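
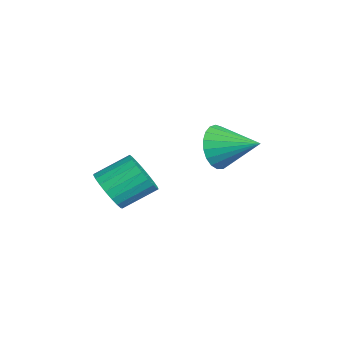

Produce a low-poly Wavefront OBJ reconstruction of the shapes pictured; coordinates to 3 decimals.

v -0.563 1.623 -0.373
v -0.087 1.538 -0.919
v 0.103 2.617 0.053
v -0.29 1.727 -1.042
v -0.541 1.897 -1.049
v -0.795 2.021 -0.939
v -1.01 2.076 -0.731
v -1.147 2.052 -0.461
v -1.183 1.954 -0.176
v -1.112 1.799 0.075
v -0.946 1.614 0.249
v -0.714 1.43 0.315
v -0.455 1.279 0.262
v -0.216 1.188 0.1
v -0.036 1.172 -0.144
v 0.053 1.234 -0.428
v 0.035 1.364 -0.702
v 0.38 -1.318 -1.271
v 0.642 -0.978 -1.772
v 0.502 -0.042 -1.211
v 0.24 -0.382 -0.709
v 0.375 -0.979 -1.837
v 0.235 -0.043 -1.275
v 0.109 -1.038 -1.804
v -0.031 -0.103 -1.242
v -0.11 -1.146 -1.678
v -0.25 -0.211 -1.117
v -0.244 -1.284 -1.483
v -0.384 -0.348 -0.921
v -0.271 -1.427 -1.25
v -0.41 -0.492 -0.689
v -0.184 -1.552 -1.021
v -0.324 -0.616 -0.46
v -0.001 -1.636 -0.835
v -0.141 -0.7 -0.274
v 0.249 -1.665 -0.725
v 0.109 -0.729 -0.164
v 0.521 -1.634 -0.709
v 0.381 -0.698 -0.147
v 0.769 -1.548 -0.79
v 0.629 -0.613 -0.228
v 0.949 -1.423 -0.954
v 0.809 -0.487 -0.393
v 1.032 -1.279 -1.173
v 0.892 -0.344 -0.611
v 1.001 -1.142 -1.409
v 0.861 -0.207 -0.847
v 0.863 -1.035 -1.621
v 0.723 -0.1 -1.059
f 2 1 4
f 2 4 3
f 4 1 5
f 4 5 3
f 5 1 6
f 5 6 3
f 6 1 7
f 6 7 3
f 7 1 8
f 7 8 3
f 8 1 9
f 8 9 3
f 9 1 10
f 9 10 3
f 10 1 11
f 10 11 3
f 11 1 12
f 11 12 3
f 12 1 13
f 12 13 3
f 13 1 14
f 13 14 3
f 14 1 15
f 14 15 3
f 15 1 16
f 15 16 3
f 16 1 17
f 16 17 3
f 17 1 2
f 17 2 3
f 19 18 22
f 19 22 20
f 20 22 23
f 20 23 21
f 22 18 24
f 22 24 23
f 23 24 25
f 23 25 21
f 24 18 26
f 24 26 25
f 25 26 27
f 25 27 21
f 26 18 28
f 26 28 27
f 27 28 29
f 27 29 21
f 28 18 30
f 28 30 29
f 29 30 31
f 29 31 21
f 30 18 32
f 30 32 31
f 31 32 33
f 31 33 21
f 32 18 34
f 32 34 33
f 33 34 35
f 33 35 21
f 34 18 36
f 34 36 35
f 35 36 37
f 35 37 21
f 36 18 38
f 36 38 37
f 37 38 39
f 37 39 21
f 38 18 40
f 38 40 39
f 39 40 41
f 39 41 21
f 40 18 42
f 40 42 41
f 41 42 43
f 41 43 21
f 42 18 44
f 42 44 43
f 43 44 45
f 43 45 21
f 44 18 46
f 44 46 45
f 45 46 47
f 45 47 21
f 46 18 48
f 46 48 47
f 47 48 49
f 47 49 21
f 48 18 19
f 48 19 49
f 49 19 20
f 49 20 21



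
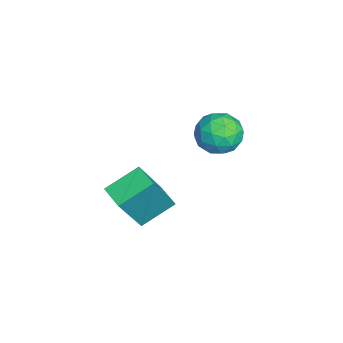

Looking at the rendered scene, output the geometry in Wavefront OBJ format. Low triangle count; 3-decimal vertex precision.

v -0.294 -0.729 -2.33
v 0.591 -0.837 -2.27
v -0.491 -1.843 -1.43
v 0.394 -1.951 -1.37
v 0.006 -1.232 -1.008
v 0.128 -0.543 -1.565
v -0.028 -2.137 -2.135
v 0.094 -1.448 -2.692
v 0.756 -1.707 -2.15
v 0.777 -1.147 -1.453
v -0.677 -1.533 -2.247
v -0.656 -0.973 -1.55
v 0.165 -0.685 -2.379
v -0.065 -1.995 -1.321
v -0.294 -1.572 -1.108
v 0.227 -1.636 -1.073
v -0.107 -0.512 -1.964
v 0.413 -0.576 -1.929
v 0.07 -0.808 -1.187
v -0.313 -2.104 -1.771
v 0.207 -2.168 -1.736
v -0.127 -1.044 -2.627
v 0.394 -1.108 -2.592
v 0.03 -1.872 -2.513
v 0.783 -1.26 -2.273
v 0.667 -1.915 -1.744
v 0.419 -2.024 -2.194
v 0.491 -1.619 -2.521
v 0.795 -0.931 -1.864
v 0.68 -1.586 -1.335
v 0.451 -1.163 -1.122
v 0.523 -0.758 -1.449
v 0.892 -1.442 -1.793
v -0.58 -1.094 -2.365
v -0.695 -1.749 -1.836
v -0.423 -1.922 -2.251
v -0.351 -1.517 -2.578
v -0.567 -0.765 -1.956
v -0.683 -1.42 -1.427
v -0.391 -1.061 -1.179
v -0.319 -0.656 -1.506
v -0.792 -1.238 -1.907
v 3.065 -4.318 -3.099
v 2.547 -3.238 -2.454
v 3.82 -3.857 -3.265
v 3.302 -2.777 -2.62
v 3.878 -5.003 -1.3
v 3.36 -3.923 -0.655
v 4.633 -4.542 -1.466
v 4.115 -3.462 -0.821
f 1 38 17
f 38 12 41
f 17 41 6
f 38 41 17
f 1 17 13
f 17 6 18
f 13 18 2
f 17 18 13
f 1 13 22
f 13 2 23
f 22 23 8
f 13 23 22
f 1 22 34
f 22 8 37
f 34 37 11
f 22 37 34
f 1 34 38
f 34 11 42
f 38 42 12
f 34 42 38
f 2 18 29
f 18 6 32
f 29 32 10
f 18 32 29
f 6 41 19
f 41 12 40
f 19 40 5
f 41 40 19
f 12 42 39
f 42 11 35
f 39 35 3
f 42 35 39
f 11 37 36
f 37 8 24
f 36 24 7
f 37 24 36
f 8 23 28
f 23 2 25
f 28 25 9
f 23 25 28
f 4 30 16
f 30 10 31
f 16 31 5
f 30 31 16
f 4 16 14
f 16 5 15
f 14 15 3
f 16 15 14
f 4 14 21
f 14 3 20
f 21 20 7
f 14 20 21
f 4 21 26
f 21 7 27
f 26 27 9
f 21 27 26
f 4 26 30
f 26 9 33
f 30 33 10
f 26 33 30
f 5 31 19
f 31 10 32
f 19 32 6
f 31 32 19
f 3 15 39
f 15 5 40
f 39 40 12
f 15 40 39
f 7 20 36
f 20 3 35
f 36 35 11
f 20 35 36
f 9 27 28
f 27 7 24
f 28 24 8
f 27 24 28
f 10 33 29
f 33 9 25
f 29 25 2
f 33 25 29
f 44 46 43
f 47 44 43
f 43 46 45
f 45 47 43
f 44 50 46
f 48 44 47
f 48 50 44
f 46 50 45
f 49 47 45
f 45 50 49
f 49 48 47
f 50 48 49



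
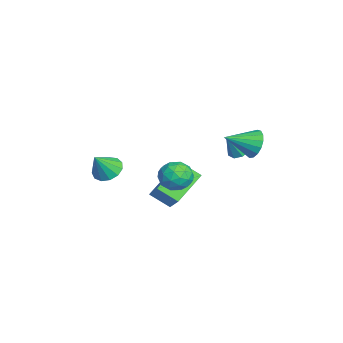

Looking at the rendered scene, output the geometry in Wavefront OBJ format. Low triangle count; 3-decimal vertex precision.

v -0.699 3.229 1.464
v -0.389 2.999 0.821
v -0.461 1.951 2.036
v -0.113 3.134 1.007
v 0.029 3.29 1.297
v 0.004 3.433 1.626
v -0.182 3.528 1.917
v -0.487 3.555 2.105
v -0.84 3.508 2.146
v -1.161 3.396 2.031
v -1.377 3.246 1.786
v -1.437 3.092 1.467
v -1.328 2.97 1.148
v -1.075 2.907 0.901
v -0.736 2.917 0.783
v -2.143 -2.768 -0.653
v -1.61 -3.042 -1.052
v -1.657 -3.312 0.373
v -1.481 -2.68 -0.921
v -1.562 -2.346 -0.706
v -1.828 -2.146 -0.474
v -2.194 -2.143 -0.299
v -2.544 -2.339 -0.236
v -2.767 -2.67 -0.306
v -2.792 -3.033 -0.487
v -2.611 -3.311 -0.72
v -2.282 -3.417 -0.932
v -1.908 -3.317 -1.056
v 0.528 0.618 0.14
v 0.932 0.065 0.532
v -0.432 -0.205 -0.032
v -0.028 -0.758 0.36
v -0.312 -0.129 0.743
v 0.282 0.379 0.85
v 0.218 -0.519 -0.35
v 0.812 -0.011 -0.243
v 0.74 -0.637 0.23
v 0.413 -0.396 0.905
v 0.087 0.256 -0.405
v -0.24 0.497 0.27
v 0.814 0.414 0.351
v -0.314 -0.554 0.149
v -0.481 -0.185 0.374
v -0.244 -0.509 0.605
v 0.432 0.598 0.538
v 0.669 0.274 0.768
v -0.062 0.159 0.893
v -0.169 -0.414 -0.268
v 0.068 -0.738 -0.038
v 0.744 0.369 -0.105
v 0.981 0.045 0.126
v 0.562 -0.299 -0.393
v 0.939 -0.324 0.404
v 0.375 -0.808 0.303
v 0.52 -0.667 -0.114
v 0.868 -0.368 -0.052
v 0.746 -0.182 0.801
v 0.182 -0.666 0.7
v 0.015 -0.297 0.925
v 0.364 0.002 0.988
v 0.634 -0.595 0.623
v 0.318 0.526 -0.2
v -0.246 0.042 -0.301
v 0.136 -0.142 -0.488
v 0.485 0.157 -0.425
v 0.125 0.668 0.197
v -0.439 0.184 0.096
v -0.368 0.228 0.552
v -0.02 0.527 0.614
v -0.134 0.455 -0.123
v -2.544 0.865 -1.787
v -2.882 0.011 -1.182
v -1.597 1.143 -0.866
v -1.935 0.289 -0.261
v -1.405 -0.189 -2.639
v -1.743 -1.043 -2.034
v -0.458 0.089 -1.718
v -0.796 -0.765 -1.113
v -3.437 2.887 -0.464
v -3.036 2.65 -0.737
v -3.103 2.313 0.524
v -2.921 3.009 -0.567
v -3.109 3.296 -0.337
v -3.489 3.344 -0.181
v -3.838 3.123 -0.191
v -3.953 2.764 -0.361
v -3.765 2.477 -0.591
v -3.385 2.43 -0.747
f 2 1 4
f 2 4 3
f 4 1 5
f 4 5 3
f 5 1 6
f 5 6 3
f 6 1 7
f 6 7 3
f 7 1 8
f 7 8 3
f 8 1 9
f 8 9 3
f 9 1 10
f 9 10 3
f 10 1 11
f 10 11 3
f 11 1 12
f 11 12 3
f 12 1 13
f 12 13 3
f 13 1 14
f 13 14 3
f 14 1 15
f 14 15 3
f 15 1 2
f 15 2 3
f 17 16 19
f 17 19 18
f 19 16 20
f 19 20 18
f 20 16 21
f 20 21 18
f 21 16 22
f 21 22 18
f 22 16 23
f 22 23 18
f 23 16 24
f 23 24 18
f 24 16 25
f 24 25 18
f 25 16 26
f 25 26 18
f 26 16 27
f 26 27 18
f 27 16 28
f 27 28 18
f 28 16 17
f 28 17 18
f 29 66 45
f 66 40 69
f 45 69 34
f 66 69 45
f 29 45 41
f 45 34 46
f 41 46 30
f 45 46 41
f 29 41 50
f 41 30 51
f 50 51 36
f 41 51 50
f 29 50 62
f 50 36 65
f 62 65 39
f 50 65 62
f 29 62 66
f 62 39 70
f 66 70 40
f 62 70 66
f 30 46 57
f 46 34 60
f 57 60 38
f 46 60 57
f 34 69 47
f 69 40 68
f 47 68 33
f 69 68 47
f 40 70 67
f 70 39 63
f 67 63 31
f 70 63 67
f 39 65 64
f 65 36 52
f 64 52 35
f 65 52 64
f 36 51 56
f 51 30 53
f 56 53 37
f 51 53 56
f 32 58 44
f 58 38 59
f 44 59 33
f 58 59 44
f 32 44 42
f 44 33 43
f 42 43 31
f 44 43 42
f 32 42 49
f 42 31 48
f 49 48 35
f 42 48 49
f 32 49 54
f 49 35 55
f 54 55 37
f 49 55 54
f 32 54 58
f 54 37 61
f 58 61 38
f 54 61 58
f 33 59 47
f 59 38 60
f 47 60 34
f 59 60 47
f 31 43 67
f 43 33 68
f 67 68 40
f 43 68 67
f 35 48 64
f 48 31 63
f 64 63 39
f 48 63 64
f 37 55 56
f 55 35 52
f 56 52 36
f 55 52 56
f 38 61 57
f 61 37 53
f 57 53 30
f 61 53 57
f 72 74 71
f 75 72 71
f 71 74 73
f 73 75 71
f 72 78 74
f 76 72 75
f 76 78 72
f 74 78 73
f 77 75 73
f 73 78 77
f 77 76 75
f 78 76 77
f 80 79 82
f 80 82 81
f 82 79 83
f 82 83 81
f 83 79 84
f 83 84 81
f 84 79 85
f 84 85 81
f 85 79 86
f 85 86 81
f 86 79 87
f 86 87 81
f 87 79 88
f 87 88 81
f 88 79 80
f 88 80 81



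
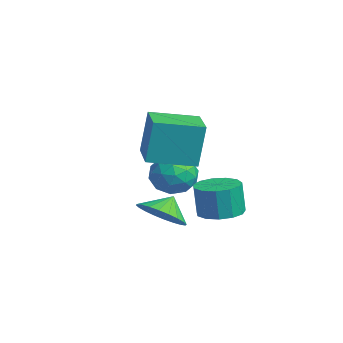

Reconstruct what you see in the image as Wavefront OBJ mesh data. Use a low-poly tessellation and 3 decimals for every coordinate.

v -0.846 -2.275 -1.044
v -0.89 -1.935 0.936
v -0.38 -0.327 -1.369
v -0.424 0.014 0.611
v 0.984 -2.694 -0.931
v 0.94 -2.353 1.049
v 1.45 -0.745 -1.256
v 1.406 -0.405 0.724
v 1.357 -2.197 -3.632
v 2.381 -1.914 -3.44
v 1.043 -1.583 -2.868
v 2.266 -1.622 -3.722
v 2.013 -1.418 -3.99
v 1.66 -1.332 -4.203
v 1.261 -1.378 -4.33
v 0.876 -1.549 -4.35
v 0.565 -1.819 -4.262
v 0.374 -2.146 -4.077
v 0.333 -2.481 -3.825
v 0.447 -2.773 -3.543
v 0.7 -2.977 -3.275
v 1.053 -3.062 -3.061
v 1.453 -3.016 -2.935
v 1.837 -2.845 -2.914
v 2.149 -2.576 -3.003
v 2.34 -2.249 -3.188
v 2.595 -0.268 -3.266
v 3.435 -0.667 -3.23
v 3.324 -0.771 -1.818
v 2.485 -0.372 -1.854
v 3.514 -0.151 -3.185
v 3.404 -0.255 -1.773
v 3.303 0.328 -3.166
v 3.192 0.224 -1.755
v 2.866 0.618 -3.179
v 2.755 0.513 -1.767
v 2.344 0.626 -3.22
v 2.233 0.522 -1.808
v 1.901 0.351 -3.275
v 1.791 0.247 -1.863
v 1.679 -0.121 -3.327
v 1.568 -0.225 -1.915
v 1.748 -0.639 -3.36
v 1.637 -0.743 -1.948
v 2.086 -1.04 -3.363
v 1.975 -1.144 -1.951
v 2.585 -1.195 -3.335
v 2.475 -1.3 -1.923
v 3.088 -1.056 -3.286
v 2.978 -1.161 -1.874
v -2.822 -0.264 -3.332
v -2.033 0.444 -3.281
v -1.767 -1.484 -2.739
v -0.978 -0.776 -2.688
v -1.801 -0.702 -2.021
v -2.453 0.052 -2.388
v -1.347 -1.092 -3.632
v -1.999 -0.338 -3.999
v -1.121 -0.068 -3.466
v -1.401 0.174 -2.471
v -2.399 -1.214 -3.549
v -2.679 -0.972 -2.554
v -2.52 0.197 -3.359
v -1.28 -1.237 -2.661
v -1.764 -1.193 -2.269
v -1.3 -0.777 -2.24
v -2.767 -0.033 -2.834
v -2.303 0.383 -2.804
v -2.167 -0.29 -2.063
v -1.497 -1.423 -3.216
v -1.033 -1.007 -3.186
v -2.5 -0.263 -3.78
v -2.036 0.153 -3.751
v -1.633 -0.75 -3.957
v -1.52 0.312 -3.438
v -0.9 -0.404 -3.089
v -1.117 -0.59 -3.644
v -1.5 -0.148 -3.859
v -1.685 0.454 -2.853
v -1.065 -0.263 -2.504
v -1.549 -0.219 -2.112
v -1.932 0.224 -2.328
v -1.149 0.154 -2.962
v -2.735 -0.777 -3.516
v -2.115 -1.494 -3.167
v -1.868 -1.264 -3.692
v -2.251 -0.821 -3.908
v -2.9 -0.636 -2.931
v -2.28 -1.352 -2.582
v -2.3 -0.892 -2.161
v -2.683 -0.45 -2.376
v -2.651 -1.194 -3.058
f 2 4 1
f 5 2 1
f 1 4 3
f 3 5 1
f 2 8 4
f 6 2 5
f 6 8 2
f 4 8 3
f 7 5 3
f 3 8 7
f 7 6 5
f 8 6 7
f 10 9 12
f 10 12 11
f 12 9 13
f 12 13 11
f 13 9 14
f 13 14 11
f 14 9 15
f 14 15 11
f 15 9 16
f 15 16 11
f 16 9 17
f 16 17 11
f 17 9 18
f 17 18 11
f 18 9 19
f 18 19 11
f 19 9 20
f 19 20 11
f 20 9 21
f 20 21 11
f 21 9 22
f 21 22 11
f 22 9 23
f 22 23 11
f 23 9 24
f 23 24 11
f 24 9 25
f 24 25 11
f 25 9 26
f 25 26 11
f 26 9 10
f 26 10 11
f 28 27 31
f 28 31 29
f 29 31 32
f 29 32 30
f 31 27 33
f 31 33 32
f 32 33 34
f 32 34 30
f 33 27 35
f 33 35 34
f 34 35 36
f 34 36 30
f 35 27 37
f 35 37 36
f 36 37 38
f 36 38 30
f 37 27 39
f 37 39 38
f 38 39 40
f 38 40 30
f 39 27 41
f 39 41 40
f 40 41 42
f 40 42 30
f 41 27 43
f 41 43 42
f 42 43 44
f 42 44 30
f 43 27 45
f 43 45 44
f 44 45 46
f 44 46 30
f 45 27 47
f 45 47 46
f 46 47 48
f 46 48 30
f 47 27 49
f 47 49 48
f 48 49 50
f 48 50 30
f 49 27 28
f 49 28 50
f 50 28 29
f 50 29 30
f 51 88 67
f 88 62 91
f 67 91 56
f 88 91 67
f 51 67 63
f 67 56 68
f 63 68 52
f 67 68 63
f 51 63 72
f 63 52 73
f 72 73 58
f 63 73 72
f 51 72 84
f 72 58 87
f 84 87 61
f 72 87 84
f 51 84 88
f 84 61 92
f 88 92 62
f 84 92 88
f 52 68 79
f 68 56 82
f 79 82 60
f 68 82 79
f 56 91 69
f 91 62 90
f 69 90 55
f 91 90 69
f 62 92 89
f 92 61 85
f 89 85 53
f 92 85 89
f 61 87 86
f 87 58 74
f 86 74 57
f 87 74 86
f 58 73 78
f 73 52 75
f 78 75 59
f 73 75 78
f 54 80 66
f 80 60 81
f 66 81 55
f 80 81 66
f 54 66 64
f 66 55 65
f 64 65 53
f 66 65 64
f 54 64 71
f 64 53 70
f 71 70 57
f 64 70 71
f 54 71 76
f 71 57 77
f 76 77 59
f 71 77 76
f 54 76 80
f 76 59 83
f 80 83 60
f 76 83 80
f 55 81 69
f 81 60 82
f 69 82 56
f 81 82 69
f 53 65 89
f 65 55 90
f 89 90 62
f 65 90 89
f 57 70 86
f 70 53 85
f 86 85 61
f 70 85 86
f 59 77 78
f 77 57 74
f 78 74 58
f 77 74 78
f 60 83 79
f 83 59 75
f 79 75 52
f 83 75 79



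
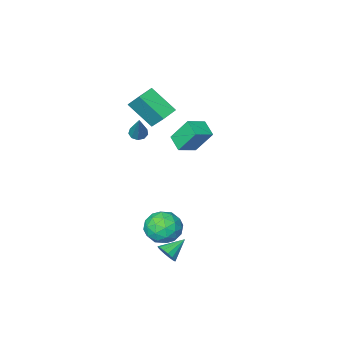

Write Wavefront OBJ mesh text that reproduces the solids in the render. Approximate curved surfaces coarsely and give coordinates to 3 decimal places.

v 2.192 3.082 -4.213
v 2.55 2.925 -3.609
v 0.928 2.998 -3.487
v 2.524 3.296 -3.612
v 2.409 3.611 -3.776
v 2.235 3.783 -4.057
v 2.051 3.768 -4.38
v 1.904 3.568 -4.659
v 1.834 3.238 -4.818
v 1.86 2.867 -4.815
v 1.975 2.552 -4.651
v 2.148 2.38 -4.369
v 2.333 2.396 -4.046
v 2.48 2.595 -3.768
v -3.857 -1.699 1.196
v -3.966 -2.782 1.723
v -2.589 -1.592 1.675
v -2.697 -2.676 2.202
v -3.183 -2.544 -0.402
v -3.291 -3.628 0.125
v -1.914 -2.438 0.077
v -2.023 -3.521 0.604
v 0.727 1.506 -4.618
v 1.86 1.504 -4.165
v 0.22 0.076 -3.355
v 1.353 0.074 -2.902
v 0.619 1.029 -2.706
v 0.933 1.912 -3.486
v 1.147 -0.332 -4.034
v 1.461 0.551 -4.814
v 2.119 0.368 -3.804
v 1.793 1.209 -2.983
v 0.287 0.371 -4.537
v -0.039 1.212 -3.716
v 1.338 1.63 -4.502
v 0.742 -0.05 -3.018
v 0.311 0.511 -2.902
v 0.977 0.509 -2.636
v 0.793 1.87 -4.103
v 1.459 1.869 -3.837
v 0.73 1.59 -2.979
v 0.621 -0.289 -3.683
v 1.287 -0.29 -3.417
v 1.103 1.071 -4.884
v 1.769 1.069 -4.618
v 1.35 -0.01 -4.541
v 2.156 0.961 -4.024
v 1.858 0.121 -3.282
v 1.738 -0.118 -3.947
v 1.922 0.402 -4.406
v 1.965 1.456 -3.542
v 1.667 0.615 -2.8
v 1.235 1.176 -2.684
v 1.42 1.696 -3.142
v 2.117 0.788 -3.33
v 0.413 0.965 -4.72
v 0.115 0.124 -3.978
v 0.66 -0.116 -4.378
v 0.845 0.404 -4.836
v 0.222 1.459 -4.238
v -0.076 0.619 -3.496
v 0.158 1.178 -3.114
v 0.342 1.698 -3.573
v -0.037 0.792 -4.19
v 0.655 -2.674 2.276
v 0.927 -2.275 1.954
v 1.205 -1.586 4.084
v 0.548 -2.171 2.007
v 0.219 -2.303 2.185
v 0.094 -2.607 2.407
v 0.232 -2.943 2.567
v 0.568 -3.153 2.591
v 0.945 -3.138 2.468
v 1.186 -2.906 2.255
v 1.179 -2.566 2.052
v -1.718 -3.773 2.243
v -1.885 -2.672 3.42
v -0.651 -3.374 2.021
v -0.819 -2.273 3.198
v -0.901 -5.167 3.662
v -1.069 -4.066 4.839
v 0.165 -4.768 3.44
v -0.002 -3.667 4.617
f 2 1 4
f 2 4 3
f 4 1 5
f 4 5 3
f 5 1 6
f 5 6 3
f 6 1 7
f 6 7 3
f 7 1 8
f 7 8 3
f 8 1 9
f 8 9 3
f 9 1 10
f 9 10 3
f 10 1 11
f 10 11 3
f 11 1 12
f 11 12 3
f 12 1 13
f 12 13 3
f 13 1 14
f 13 14 3
f 14 1 2
f 14 2 3
f 16 18 15
f 19 16 15
f 15 18 17
f 17 19 15
f 16 22 18
f 20 16 19
f 20 22 16
f 18 22 17
f 21 19 17
f 17 22 21
f 21 20 19
f 22 20 21
f 23 60 39
f 60 34 63
f 39 63 28
f 60 63 39
f 23 39 35
f 39 28 40
f 35 40 24
f 39 40 35
f 23 35 44
f 35 24 45
f 44 45 30
f 35 45 44
f 23 44 56
f 44 30 59
f 56 59 33
f 44 59 56
f 23 56 60
f 56 33 64
f 60 64 34
f 56 64 60
f 24 40 51
f 40 28 54
f 51 54 32
f 40 54 51
f 28 63 41
f 63 34 62
f 41 62 27
f 63 62 41
f 34 64 61
f 64 33 57
f 61 57 25
f 64 57 61
f 33 59 58
f 59 30 46
f 58 46 29
f 59 46 58
f 30 45 50
f 45 24 47
f 50 47 31
f 45 47 50
f 26 52 38
f 52 32 53
f 38 53 27
f 52 53 38
f 26 38 36
f 38 27 37
f 36 37 25
f 38 37 36
f 26 36 43
f 36 25 42
f 43 42 29
f 36 42 43
f 26 43 48
f 43 29 49
f 48 49 31
f 43 49 48
f 26 48 52
f 48 31 55
f 52 55 32
f 48 55 52
f 27 53 41
f 53 32 54
f 41 54 28
f 53 54 41
f 25 37 61
f 37 27 62
f 61 62 34
f 37 62 61
f 29 42 58
f 42 25 57
f 58 57 33
f 42 57 58
f 31 49 50
f 49 29 46
f 50 46 30
f 49 46 50
f 32 55 51
f 55 31 47
f 51 47 24
f 55 47 51
f 66 65 68
f 66 68 67
f 68 65 69
f 68 69 67
f 69 65 70
f 69 70 67
f 70 65 71
f 70 71 67
f 71 65 72
f 71 72 67
f 72 65 73
f 72 73 67
f 73 65 74
f 73 74 67
f 74 65 75
f 74 75 67
f 75 65 66
f 75 66 67
f 77 79 76
f 80 77 76
f 76 79 78
f 78 80 76
f 77 83 79
f 81 77 80
f 81 83 77
f 79 83 78
f 82 80 78
f 78 83 82
f 82 81 80
f 83 81 82



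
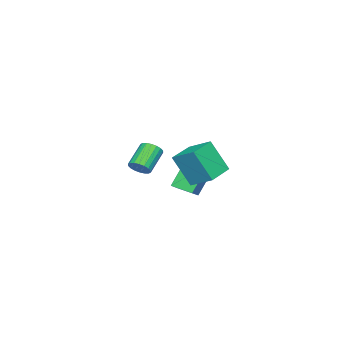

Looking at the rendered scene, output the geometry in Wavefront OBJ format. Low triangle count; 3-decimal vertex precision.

v -4.769 -0.006 -0.173
v -4.581 -1.173 0.201
v -3.038 0.561 0.723
v -2.849 -0.606 1.097
v -3.751 -0.394 -1.897
v -3.562 -1.561 -1.523
v -2.019 0.173 -1.001
v -1.831 -0.994 -0.627
v -3.075 -3.629 -0.268
v -2.66 -3.404 0.221
v -3.95 -3.365 1.297
v -4.365 -3.591 0.808
v -2.759 -3.148 0.093
v -4.049 -3.109 1.17
v -2.921 -2.987 -0.106
v -4.21 -2.949 0.97
v -3.113 -2.954 -0.337
v -4.402 -2.915 0.739
v -3.298 -3.054 -0.555
v -4.587 -3.016 0.521
v -3.438 -3.268 -0.716
v -4.728 -3.23 0.36
v -3.507 -3.554 -0.788
v -4.796 -3.516 0.288
v -3.49 -3.855 -0.757
v -4.78 -3.816 0.319
v -3.391 -4.111 -0.63
v -4.681 -4.072 0.447
v -3.23 -4.271 -0.43
v -4.519 -4.233 0.646
v -3.038 -4.305 -0.199
v -4.327 -4.266 0.877
v -2.853 -4.204 0.019
v -4.142 -4.166 1.095
v -2.712 -3.99 0.18
v -4.002 -3.952 1.256
v -2.644 -3.704 0.252
v -3.933 -3.666 1.328
v 1.668 3.04 2.162
v 1.876 2.114 3.922
v 1.844 4.322 2.815
v 2.053 3.397 4.576
v 3.247 2.943 1.924
v 3.456 2.018 3.685
v 3.424 4.226 2.578
v 3.632 3.3 4.338
f 2 4 1
f 5 2 1
f 1 4 3
f 3 5 1
f 2 8 4
f 6 2 5
f 6 8 2
f 4 8 3
f 7 5 3
f 3 8 7
f 7 6 5
f 8 6 7
f 10 9 13
f 10 13 11
f 11 13 14
f 11 14 12
f 13 9 15
f 13 15 14
f 14 15 16
f 14 16 12
f 15 9 17
f 15 17 16
f 16 17 18
f 16 18 12
f 17 9 19
f 17 19 18
f 18 19 20
f 18 20 12
f 19 9 21
f 19 21 20
f 20 21 22
f 20 22 12
f 21 9 23
f 21 23 22
f 22 23 24
f 22 24 12
f 23 9 25
f 23 25 24
f 24 25 26
f 24 26 12
f 25 9 27
f 25 27 26
f 26 27 28
f 26 28 12
f 27 9 29
f 27 29 28
f 28 29 30
f 28 30 12
f 29 9 31
f 29 31 30
f 30 31 32
f 30 32 12
f 31 9 33
f 31 33 32
f 32 33 34
f 32 34 12
f 33 9 35
f 33 35 34
f 34 35 36
f 34 36 12
f 35 9 37
f 35 37 36
f 36 37 38
f 36 38 12
f 37 9 10
f 37 10 38
f 38 10 11
f 38 11 12
f 40 42 39
f 43 40 39
f 39 42 41
f 41 43 39
f 40 46 42
f 44 40 43
f 44 46 40
f 42 46 41
f 45 43 41
f 41 46 45
f 45 44 43
f 46 44 45



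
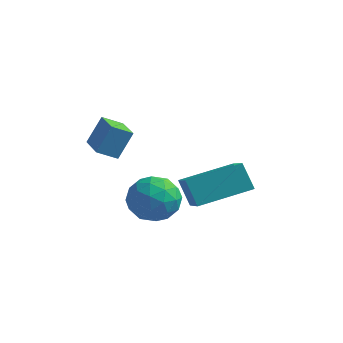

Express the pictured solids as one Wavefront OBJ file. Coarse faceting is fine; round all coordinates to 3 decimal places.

v 0.112 -1.253 3.118
v 0.396 -0.72 4.143
v -0.802 -0.38 2.917
v -0.518 0.153 3.943
v 0.658 -0.773 2.717
v 0.942 -0.24 3.743
v -0.256 0.1 2.517
v 0.028 0.633 3.542
v 2.368 1.076 -0.055
v 3.446 -0.388 1.035
v 1.769 1.332 0.881
v 2.847 -0.132 1.971
v 3.753 2.472 0.449
v 4.831 1.008 1.539
v 3.154 2.728 1.385
v 4.232 1.264 2.475
v 0.895 0.264 1.249
v 1.589 0.915 0.911
v 1.551 -0.915 0.329
v 2.245 -0.264 -0.009
v 2.267 -0.571 0.952
v 1.861 0.158 1.521
v 1.279 -0.158 -0.281
v 0.873 0.571 0.288
v 1.826 0.654 -0.034
v 2.437 0.399 0.728
v 0.703 -0.399 0.512
v 1.314 -0.654 1.274
v 1.184 0.693 1.161
v 1.956 -0.693 0.079
v 1.969 -0.873 0.644
v 2.376 -0.491 0.446
v 1.344 0.248 1.519
v 1.752 0.63 1.321
v 2.15 -0.243 1.345
v 1.388 -0.63 -0.081
v 1.796 -0.248 -0.279
v 0.764 0.491 0.794
v 1.171 0.873 0.596
v 0.99 0.243 -0.105
v 1.732 0.922 0.407
v 2.118 0.229 -0.134
v 1.55 0.292 -0.294
v 1.311 0.72 0.04
v 2.09 0.772 0.855
v 2.476 0.079 0.314
v 2.489 -0.101 0.879
v 2.25 0.327 1.213
v 2.23 0.619 0.299
v 0.664 -0.079 0.926
v 1.05 -0.772 0.385
v 0.89 -0.327 0.027
v 0.651 0.101 0.361
v 1.022 -0.229 1.374
v 1.408 -0.922 0.833
v 1.829 -0.72 1.2
v 1.59 -0.292 1.534
v 0.91 -0.619 0.941
f 2 4 1
f 5 2 1
f 1 4 3
f 3 5 1
f 2 8 4
f 6 2 5
f 6 8 2
f 4 8 3
f 7 5 3
f 3 8 7
f 7 6 5
f 8 6 7
f 10 12 9
f 13 10 9
f 9 12 11
f 11 13 9
f 10 16 12
f 14 10 13
f 14 16 10
f 12 16 11
f 15 13 11
f 11 16 15
f 15 14 13
f 16 14 15
f 17 54 33
f 54 28 57
f 33 57 22
f 54 57 33
f 17 33 29
f 33 22 34
f 29 34 18
f 33 34 29
f 17 29 38
f 29 18 39
f 38 39 24
f 29 39 38
f 17 38 50
f 38 24 53
f 50 53 27
f 38 53 50
f 17 50 54
f 50 27 58
f 54 58 28
f 50 58 54
f 18 34 45
f 34 22 48
f 45 48 26
f 34 48 45
f 22 57 35
f 57 28 56
f 35 56 21
f 57 56 35
f 28 58 55
f 58 27 51
f 55 51 19
f 58 51 55
f 27 53 52
f 53 24 40
f 52 40 23
f 53 40 52
f 24 39 44
f 39 18 41
f 44 41 25
f 39 41 44
f 20 46 32
f 46 26 47
f 32 47 21
f 46 47 32
f 20 32 30
f 32 21 31
f 30 31 19
f 32 31 30
f 20 30 37
f 30 19 36
f 37 36 23
f 30 36 37
f 20 37 42
f 37 23 43
f 42 43 25
f 37 43 42
f 20 42 46
f 42 25 49
f 46 49 26
f 42 49 46
f 21 47 35
f 47 26 48
f 35 48 22
f 47 48 35
f 19 31 55
f 31 21 56
f 55 56 28
f 31 56 55
f 23 36 52
f 36 19 51
f 52 51 27
f 36 51 52
f 25 43 44
f 43 23 40
f 44 40 24
f 43 40 44
f 26 49 45
f 49 25 41
f 45 41 18
f 49 41 45



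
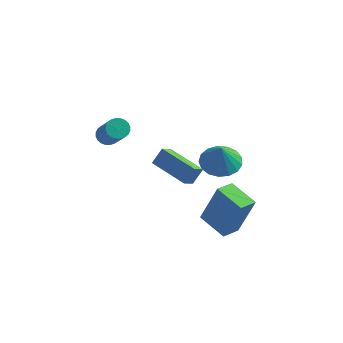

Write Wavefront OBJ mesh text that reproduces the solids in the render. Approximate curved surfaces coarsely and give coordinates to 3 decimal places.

v -2.87 1.461 2.399
v -2.392 1.731 2.355
v -1.673 0.688 3.798
v -2.15 0.419 3.841
v -2.497 1.854 2.496
v -1.778 0.811 3.939
v -2.659 1.917 2.623
v -1.939 0.875 4.065
v -2.853 1.911 2.715
v -2.133 0.868 4.158
v -3.049 1.836 2.759
v -2.329 0.794 4.202
v -3.218 1.705 2.748
v -2.498 0.662 4.191
v -3.334 1.536 2.684
v -2.614 0.493 4.127
v -3.379 1.356 2.577
v -2.66 0.313 4.019
v -3.347 1.192 2.442
v -2.628 0.149 3.885
v -3.242 1.069 2.301
v -2.523 0.026 3.744
v -3.081 1.005 2.175
v -2.361 -0.037 3.617
v -2.887 1.012 2.082
v -2.167 -0.031 3.525
v -2.691 1.086 2.038
v -1.971 0.044 3.481
v -2.522 1.218 2.049
v -1.802 0.175 3.492
v -2.406 1.387 2.113
v -1.686 0.344 3.556
v -2.36 1.567 2.221
v -1.641 0.524 3.663
v 2.125 1.838 1.047
v 2.703 2.599 1.216
v 2.195 1.522 2.233
v 2.276 2.766 1.285
v 1.814 2.721 1.3
v 1.423 2.474 1.257
v 1.194 2.081 1.166
v 1.177 1.632 1.047
v 1.378 1.231 0.929
v 1.75 0.969 0.837
v 2.208 0.906 0.793
v 2.647 1.056 0.808
v 2.966 1.386 0.877
v 3.093 1.819 0.985
v 2.998 2.257 1.107
v 1.21 0.064 0.894
v 0.937 -0.519 1.386
v -0.404 1.049 1.167
v -0.676 0.466 1.659
v 1.576 0.474 1.581
v 1.304 -0.109 2.073
v -0.037 1.459 1.854
v -0.31 0.876 2.346
v 1.565 -0.033 -1.345
v 2.278 0.143 0.633
v 2.077 0.786 -1.603
v 2.789 0.963 0.376
v 2.751 -0.883 -1.696
v 3.463 -0.706 0.283
v 3.262 -0.063 -1.953
v 3.975 0.113 0.025
f 2 1 5
f 2 5 3
f 3 5 6
f 3 6 4
f 5 1 7
f 5 7 6
f 6 7 8
f 6 8 4
f 7 1 9
f 7 9 8
f 8 9 10
f 8 10 4
f 9 1 11
f 9 11 10
f 10 11 12
f 10 12 4
f 11 1 13
f 11 13 12
f 12 13 14
f 12 14 4
f 13 1 15
f 13 15 14
f 14 15 16
f 14 16 4
f 15 1 17
f 15 17 16
f 16 17 18
f 16 18 4
f 17 1 19
f 17 19 18
f 18 19 20
f 18 20 4
f 19 1 21
f 19 21 20
f 20 21 22
f 20 22 4
f 21 1 23
f 21 23 22
f 22 23 24
f 22 24 4
f 23 1 25
f 23 25 24
f 24 25 26
f 24 26 4
f 25 1 27
f 25 27 26
f 26 27 28
f 26 28 4
f 27 1 29
f 27 29 28
f 28 29 30
f 28 30 4
f 29 1 31
f 29 31 30
f 30 31 32
f 30 32 4
f 31 1 33
f 31 33 32
f 32 33 34
f 32 34 4
f 33 1 2
f 33 2 34
f 34 2 3
f 34 3 4
f 36 35 38
f 36 38 37
f 38 35 39
f 38 39 37
f 39 35 40
f 39 40 37
f 40 35 41
f 40 41 37
f 41 35 42
f 41 42 37
f 42 35 43
f 42 43 37
f 43 35 44
f 43 44 37
f 44 35 45
f 44 45 37
f 45 35 46
f 45 46 37
f 46 35 47
f 46 47 37
f 47 35 48
f 47 48 37
f 48 35 49
f 48 49 37
f 49 35 36
f 49 36 37
f 51 53 50
f 54 51 50
f 50 53 52
f 52 54 50
f 51 57 53
f 55 51 54
f 55 57 51
f 53 57 52
f 56 54 52
f 52 57 56
f 56 55 54
f 57 55 56
f 59 61 58
f 62 59 58
f 58 61 60
f 60 62 58
f 59 65 61
f 63 59 62
f 63 65 59
f 61 65 60
f 64 62 60
f 60 65 64
f 64 63 62
f 65 63 64



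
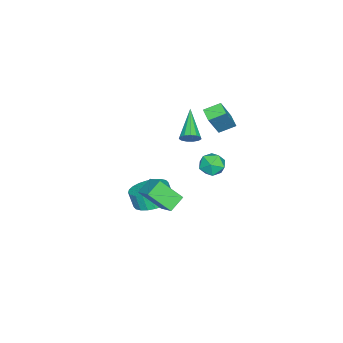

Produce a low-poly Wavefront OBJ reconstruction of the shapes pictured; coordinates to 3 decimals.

v -1.194 -0.367 -3.637
v -0.295 -0.991 -3.752
v -0.428 -1.357 -2.799
v -1.326 -0.733 -2.683
v -0.127 -0.631 -3.59
v -0.259 -0.997 -2.637
v -0.121 -0.23 -3.436
v -0.253 -0.597 -2.482
v -0.279 0.149 -3.312
v -0.411 -0.217 -2.358
v -0.575 0.45 -3.237
v -0.707 0.084 -2.284
v -0.966 0.627 -3.223
v -1.098 0.26 -2.27
v -1.392 0.652 -3.273
v -1.524 0.286 -2.319
v -1.787 0.522 -3.377
v -1.919 0.156 -2.424
v -2.092 0.257 -3.521
v -2.225 -0.109 -2.568
v -2.261 -0.103 -3.683
v -2.393 -0.469 -2.73
v -2.267 -0.503 -3.838
v -2.399 -0.87 -2.884
v -2.109 -0.883 -3.962
v -2.241 -1.249 -3.008
v -1.813 -1.184 -4.036
v -1.945 -1.55 -3.083
v -1.422 -1.36 -4.05
v -1.554 -1.727 -3.097
v -0.996 -1.386 -4.001
v -1.128 -1.752 -3.047
v -0.601 -1.256 -3.896
v -0.733 -1.622 -2.943
v -0.076 2.147 3.144
v 0.24 1.724 3.358
v -1.604 1.513 4.136
v 0.269 1.97 3.561
v 0.189 2.273 3.632
v 0.025 2.536 3.548
v -0.171 2.676 3.335
v -0.337 2.647 3.061
v -0.42 2.46 2.814
v -0.394 2.174 2.671
v -0.267 1.879 2.678
v -0.079 1.669 2.833
v 0.11 1.611 3.087
v -4.523 1.628 1.014
v -3.454 1.461 2.731
v -5.047 2.405 1.416
v -3.978 2.238 3.133
v -3.982 2.142 0.727
v -2.913 1.975 2.444
v -4.506 2.919 1.129
v -3.437 2.752 2.846
v 1.741 1.988 0.044
v 2.039 0.874 1.182
v 2.413 2.815 0.678
v 2.711 1.702 1.816
v 2.569 1.698 -0.456
v 2.867 0.585 0.682
v 3.241 2.526 0.178
v 3.539 1.412 1.316
v -0.514 3.667 0.605
v 0.207 3.482 0.862
v -1.027 2.938 1.518
v -0.306 2.753 1.775
v -0.58 3.487 1.866
v -0.263 3.937 1.302
v -0.557 2.483 1.078
v -0.24 2.933 0.514
v 0.181 2.75 1.155
v 0.167 3.37 1.642
v -0.987 3.05 0.738
v -1.001 3.67 1.225
f 2 1 5
f 2 5 3
f 3 5 6
f 3 6 4
f 5 1 7
f 5 7 6
f 6 7 8
f 6 8 4
f 7 1 9
f 7 9 8
f 8 9 10
f 8 10 4
f 9 1 11
f 9 11 10
f 10 11 12
f 10 12 4
f 11 1 13
f 11 13 12
f 12 13 14
f 12 14 4
f 13 1 15
f 13 15 14
f 14 15 16
f 14 16 4
f 15 1 17
f 15 17 16
f 16 17 18
f 16 18 4
f 17 1 19
f 17 19 18
f 18 19 20
f 18 20 4
f 19 1 21
f 19 21 20
f 20 21 22
f 20 22 4
f 21 1 23
f 21 23 22
f 22 23 24
f 22 24 4
f 23 1 25
f 23 25 24
f 24 25 26
f 24 26 4
f 25 1 27
f 25 27 26
f 26 27 28
f 26 28 4
f 27 1 29
f 27 29 28
f 28 29 30
f 28 30 4
f 29 1 31
f 29 31 30
f 30 31 32
f 30 32 4
f 31 1 33
f 31 33 32
f 32 33 34
f 32 34 4
f 33 1 2
f 33 2 34
f 34 2 3
f 34 3 4
f 36 35 38
f 36 38 37
f 38 35 39
f 38 39 37
f 39 35 40
f 39 40 37
f 40 35 41
f 40 41 37
f 41 35 42
f 41 42 37
f 42 35 43
f 42 43 37
f 43 35 44
f 43 44 37
f 44 35 45
f 44 45 37
f 45 35 46
f 45 46 37
f 46 35 47
f 46 47 37
f 47 35 36
f 47 36 37
f 49 51 48
f 52 49 48
f 48 51 50
f 50 52 48
f 49 55 51
f 53 49 52
f 53 55 49
f 51 55 50
f 54 52 50
f 50 55 54
f 54 53 52
f 55 53 54
f 57 59 56
f 60 57 56
f 56 59 58
f 58 60 56
f 57 63 59
f 61 57 60
f 61 63 57
f 59 63 58
f 62 60 58
f 58 63 62
f 62 61 60
f 63 61 62
f 64 75 69
f 64 69 65
f 64 65 71
f 64 71 74
f 64 74 75
f 65 69 73
f 69 75 68
f 75 74 66
f 74 71 70
f 71 65 72
f 67 73 68
f 67 68 66
f 67 66 70
f 67 70 72
f 67 72 73
f 68 73 69
f 66 68 75
f 70 66 74
f 72 70 71
f 73 72 65



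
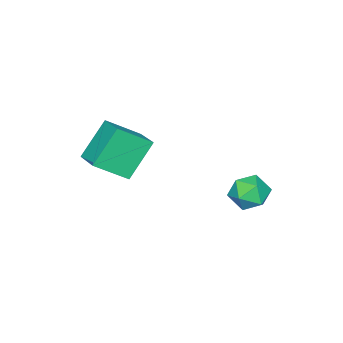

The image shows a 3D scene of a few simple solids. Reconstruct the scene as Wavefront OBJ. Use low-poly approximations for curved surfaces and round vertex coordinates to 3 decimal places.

v -1.394 0.374 -0.29
v -0.866 -0.347 0.052
v -2.634 -0.553 -0.332
v -2.106 -1.274 0.01
v -2.314 -0.527 0.57
v -1.548 0.046 0.596
v -1.952 -0.946 -0.876
v -1.186 -0.373 -0.85
v -1.211 -1.163 -0.31
v -1.435 -0.904 0.583
v -2.065 0.004 -0.863
v -2.289 0.263 0.03
v 0.966 -3.82 3.45
v 2.015 -4.761 4.436
v 1.673 -2.636 3.828
v 2.722 -3.577 4.814
v 2.198 -4.063 1.906
v 3.247 -5.004 2.892
v 2.905 -2.879 2.284
v 3.954 -3.82 3.27
f 1 12 6
f 1 6 2
f 1 2 8
f 1 8 11
f 1 11 12
f 2 6 10
f 6 12 5
f 12 11 3
f 11 8 7
f 8 2 9
f 4 10 5
f 4 5 3
f 4 3 7
f 4 7 9
f 4 9 10
f 5 10 6
f 3 5 12
f 7 3 11
f 9 7 8
f 10 9 2
f 14 16 13
f 17 14 13
f 13 16 15
f 15 17 13
f 14 20 16
f 18 14 17
f 18 20 14
f 16 20 15
f 19 17 15
f 15 20 19
f 19 18 17
f 20 18 19



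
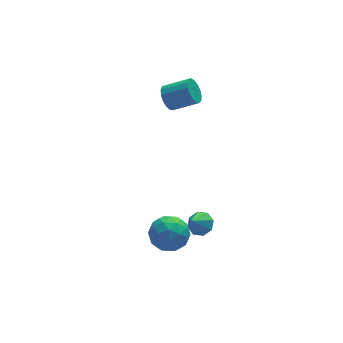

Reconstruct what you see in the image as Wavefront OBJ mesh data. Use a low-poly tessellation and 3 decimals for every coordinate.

v 0.671 1.702 2.899
v 1.059 1.737 2.269
v 2.217 1.193 2.952
v 1.829 1.158 3.581
v 1.116 2.051 2.422
v 2.274 1.508 3.105
v 1.072 2.285 2.683
v 2.23 1.742 3.366
v 0.935 2.386 2.995
v 2.093 1.843 3.677
v 0.739 2.33 3.284
v 1.897 1.787 3.967
v 0.526 2.13 3.484
v 1.684 1.587 4.167
v 0.347 1.832 3.551
v 1.505 1.288 4.234
v 0.242 1.504 3.468
v 1.4 0.96 4.151
v 0.235 1.221 3.255
v 1.393 0.678 3.938
v 0.329 1.048 2.96
v 1.487 0.505 3.643
v 0.5 1.026 2.651
v 1.658 0.482 3.334
v 0.711 1.158 2.398
v 1.869 0.614 3.081
v 0.912 1.414 2.261
v 2.07 0.871 2.944
v 0.813 -2.494 -3.345
v 1.166 -3.097 -3.368
v 0.167 -2.906 -2.435
v 1.395 -2.738 -3.043
v 1.283 -2.236 -2.895
v 0.895 -1.884 -3.011
v 0.459 -1.89 -3.322
v 0.231 -2.249 -3.647
v 0.343 -2.752 -3.795
v 0.731 -3.103 -3.68
v -1.516 -3.085 -1.42
v -0.822 -2.717 -2.119
v -1.578 -4.563 -2.261
v -0.884 -4.195 -2.96
v -0.581 -4.395 -1.973
v -0.542 -3.482 -1.454
v -1.858 -3.798 -2.926
v -1.819 -2.885 -2.407
v -1.033 -3.158 -3.05
v -0.244 -3.526 -2.461
v -2.156 -3.754 -1.919
v -1.367 -4.122 -1.33
v -1.163 -2.772 -1.696
v -1.237 -4.508 -2.684
v -1.059 -4.626 -2.104
v -0.651 -4.41 -2.515
v -0.999 -3.221 -1.305
v -0.591 -3.005 -1.715
v -0.45 -3.991 -1.63
v -1.809 -4.275 -2.665
v -1.401 -4.059 -3.075
v -1.749 -2.87 -1.865
v -1.341 -2.654 -2.276
v -1.95 -3.289 -2.75
v -0.88 -2.814 -2.654
v -0.916 -3.682 -3.148
v -1.488 -3.449 -3.128
v -1.466 -2.913 -2.823
v -0.416 -3.031 -2.307
v -0.453 -3.899 -2.802
v -0.274 -4.017 -2.222
v -0.252 -3.48 -1.916
v -0.54 -3.29 -2.855
v -1.947 -3.381 -1.578
v -1.984 -4.249 -2.073
v -2.148 -3.8 -2.464
v -2.126 -3.263 -2.158
v -1.484 -3.598 -1.232
v -1.52 -4.466 -1.726
v -0.934 -4.367 -1.557
v -0.912 -3.831 -1.252
v -1.86 -3.99 -1.525
f 2 1 5
f 2 5 3
f 3 5 6
f 3 6 4
f 5 1 7
f 5 7 6
f 6 7 8
f 6 8 4
f 7 1 9
f 7 9 8
f 8 9 10
f 8 10 4
f 9 1 11
f 9 11 10
f 10 11 12
f 10 12 4
f 11 1 13
f 11 13 12
f 12 13 14
f 12 14 4
f 13 1 15
f 13 15 14
f 14 15 16
f 14 16 4
f 15 1 17
f 15 17 16
f 16 17 18
f 16 18 4
f 17 1 19
f 17 19 18
f 18 19 20
f 18 20 4
f 19 1 21
f 19 21 20
f 20 21 22
f 20 22 4
f 21 1 23
f 21 23 22
f 22 23 24
f 22 24 4
f 23 1 25
f 23 25 24
f 24 25 26
f 24 26 4
f 25 1 27
f 25 27 26
f 26 27 28
f 26 28 4
f 27 1 2
f 27 2 28
f 28 2 3
f 28 3 4
f 30 29 32
f 30 32 31
f 32 29 33
f 32 33 31
f 33 29 34
f 33 34 31
f 34 29 35
f 34 35 31
f 35 29 36
f 35 36 31
f 36 29 37
f 36 37 31
f 37 29 38
f 37 38 31
f 38 29 30
f 38 30 31
f 39 76 55
f 76 50 79
f 55 79 44
f 76 79 55
f 39 55 51
f 55 44 56
f 51 56 40
f 55 56 51
f 39 51 60
f 51 40 61
f 60 61 46
f 51 61 60
f 39 60 72
f 60 46 75
f 72 75 49
f 60 75 72
f 39 72 76
f 72 49 80
f 76 80 50
f 72 80 76
f 40 56 67
f 56 44 70
f 67 70 48
f 56 70 67
f 44 79 57
f 79 50 78
f 57 78 43
f 79 78 57
f 50 80 77
f 80 49 73
f 77 73 41
f 80 73 77
f 49 75 74
f 75 46 62
f 74 62 45
f 75 62 74
f 46 61 66
f 61 40 63
f 66 63 47
f 61 63 66
f 42 68 54
f 68 48 69
f 54 69 43
f 68 69 54
f 42 54 52
f 54 43 53
f 52 53 41
f 54 53 52
f 42 52 59
f 52 41 58
f 59 58 45
f 52 58 59
f 42 59 64
f 59 45 65
f 64 65 47
f 59 65 64
f 42 64 68
f 64 47 71
f 68 71 48
f 64 71 68
f 43 69 57
f 69 48 70
f 57 70 44
f 69 70 57
f 41 53 77
f 53 43 78
f 77 78 50
f 53 78 77
f 45 58 74
f 58 41 73
f 74 73 49
f 58 73 74
f 47 65 66
f 65 45 62
f 66 62 46
f 65 62 66
f 48 71 67
f 71 47 63
f 67 63 40
f 71 63 67



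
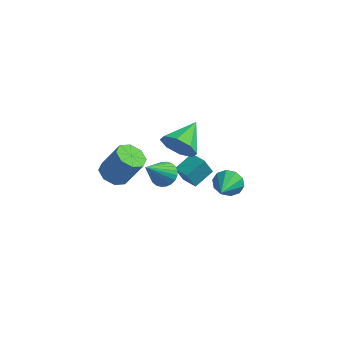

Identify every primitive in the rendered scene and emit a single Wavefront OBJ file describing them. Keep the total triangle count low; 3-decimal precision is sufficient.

v -0.285 -1.562 2.931
v 0.35 -1.292 2.167
v -0.155 0.102 3.629
v -0.407 -1.159 1.991
v -1.092 -1.263 2.366
v -1.305 -1.542 3.072
v -0.92 -1.833 3.695
v -0.163 -1.966 3.871
v 0.522 -1.862 3.496
v 0.735 -1.583 2.79
v -2.036 0.268 -1.322
v -1.283 0.065 -1.343
v -2.364 -1.108 0.162
v -1.278 0.288 -1.136
v -1.389 0.507 -0.957
v -1.599 0.691 -0.833
v -1.875 0.809 -0.784
v -2.175 0.846 -0.817
v -2.454 0.794 -0.927
v -2.67 0.662 -1.097
v -2.788 0.47 -1.301
v -2.793 0.248 -1.508
v -2.682 0.028 -1.687
v -2.472 -0.155 -1.811
v -2.196 -0.274 -1.86
v -1.896 -0.31 -1.827
v -1.617 -0.259 -1.717
v -1.402 -0.127 -1.547
v -2.225 2.838 -3.839
v -2.541 2.447 -2.76
v -1.782 3.97 -3.299
v -2.098 3.579 -2.22
v -1.302 2.421 -3.72
v -1.618 2.03 -2.641
v -0.859 3.553 -3.18
v -1.175 3.162 -2.101
v -2.782 -3.596 1.441
v -2.059 -3.768 1.051
v -1.174 -3.537 2.589
v -1.898 -3.364 2.979
v -2.202 -3.142 1.038
v -1.317 -2.91 2.577
v -2.685 -2.781 1.262
v -1.8 -2.549 2.8
v -3.225 -2.898 1.59
v -2.34 -2.666 3.129
v -3.506 -3.423 1.831
v -2.621 -3.192 3.369
v -3.363 -4.05 1.843
v -2.478 -3.818 3.382
v -2.88 -4.411 1.62
v -1.995 -4.179 3.158
v -2.34 -4.294 1.291
v -1.455 -4.062 2.83
v 0.488 2.597 -2.855
v 0.744 2.941 -2.121
v 0.852 0.983 -2.225
v 0.23 2.84 -2.083
v -0.185 2.647 -2.34
v -0.343 2.434 -2.793
v -0.184 2.283 -3.27
v 0.233 2.253 -3.589
v 0.747 2.353 -3.627
v 1.162 2.547 -3.371
v 1.32 2.76 -2.917
v 1.161 2.91 -2.44
f 2 1 4
f 2 4 3
f 4 1 5
f 4 5 3
f 5 1 6
f 5 6 3
f 6 1 7
f 6 7 3
f 7 1 8
f 7 8 3
f 8 1 9
f 8 9 3
f 9 1 10
f 9 10 3
f 10 1 2
f 10 2 3
f 12 11 14
f 12 14 13
f 14 11 15
f 14 15 13
f 15 11 16
f 15 16 13
f 16 11 17
f 16 17 13
f 17 11 18
f 17 18 13
f 18 11 19
f 18 19 13
f 19 11 20
f 19 20 13
f 20 11 21
f 20 21 13
f 21 11 22
f 21 22 13
f 22 11 23
f 22 23 13
f 23 11 24
f 23 24 13
f 24 11 25
f 24 25 13
f 25 11 26
f 25 26 13
f 26 11 27
f 26 27 13
f 27 11 28
f 27 28 13
f 28 11 12
f 28 12 13
f 30 32 29
f 33 30 29
f 29 32 31
f 31 33 29
f 30 36 32
f 34 30 33
f 34 36 30
f 32 36 31
f 35 33 31
f 31 36 35
f 35 34 33
f 36 34 35
f 38 37 41
f 38 41 39
f 39 41 42
f 39 42 40
f 41 37 43
f 41 43 42
f 42 43 44
f 42 44 40
f 43 37 45
f 43 45 44
f 44 45 46
f 44 46 40
f 45 37 47
f 45 47 46
f 46 47 48
f 46 48 40
f 47 37 49
f 47 49 48
f 48 49 50
f 48 50 40
f 49 37 51
f 49 51 50
f 50 51 52
f 50 52 40
f 51 37 53
f 51 53 52
f 52 53 54
f 52 54 40
f 53 37 38
f 53 38 54
f 54 38 39
f 54 39 40
f 56 55 58
f 56 58 57
f 58 55 59
f 58 59 57
f 59 55 60
f 59 60 57
f 60 55 61
f 60 61 57
f 61 55 62
f 61 62 57
f 62 55 63
f 62 63 57
f 63 55 64
f 63 64 57
f 64 55 65
f 64 65 57
f 65 55 66
f 65 66 57
f 66 55 56
f 66 56 57



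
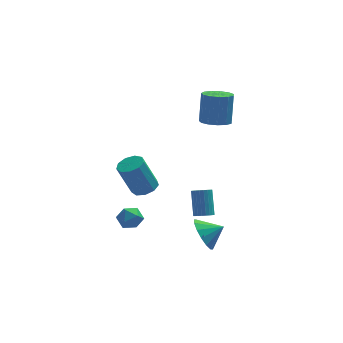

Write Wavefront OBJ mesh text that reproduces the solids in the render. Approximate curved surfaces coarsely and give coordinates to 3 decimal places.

v 0.193 1.861 -3.962
v 0.865 1.659 -3.697
v 0.119 1.596 -1.853
v -0.553 1.799 -2.118
v 0.823 2.17 -3.696
v 0.077 2.107 -1.853
v 0.486 2.537 -3.82
v -0.26 2.474 -1.976
v 0.013 2.588 -4.01
v -0.734 2.525 -2.166
v -0.377 2.299 -4.178
v -1.123 2.236 -2.334
v -0.5 1.805 -4.244
v -1.246 1.742 -2.4
v -0.298 1.338 -4.179
v -1.044 1.275 -2.335
v 0.133 1.116 -4.012
v -0.613 1.053 -2.168
v 0.592 1.242 -3.821
v -0.154 1.179 -1.978
v 2.515 -3.485 -3.808
v 2.898 -2.949 -4.547
v 3.485 -3.495 -3.312
v 2.728 -2.605 -4.208
v 2.501 -2.496 -3.761
v 2.277 -2.653 -3.328
v 2.117 -3.033 -3.023
v 2.064 -3.534 -2.928
v 2.131 -4.021 -3.07
v 2.302 -4.366 -3.409
v 2.529 -4.474 -3.855
v 2.753 -4.317 -4.289
v 2.913 -3.938 -4.594
v 2.966 -3.437 -4.688
v 3.56 0.514 1.526
v 4.359 0.594 1.422
v 4.519 1.127 3.071
v 3.72 1.046 3.174
v 4.174 0.996 1.31
v 4.334 1.529 2.959
v 3.794 1.245 1.267
v 3.954 1.777 2.915
v 3.34 1.261 1.305
v 3.5 1.794 2.954
v 2.955 1.041 1.414
v 3.115 1.573 3.063
v 2.763 0.653 1.558
v 2.923 1.186 3.207
v 2.823 0.221 1.692
v 2.983 0.753 3.34
v 3.118 -0.119 1.773
v 3.278 0.414 3.421
v 3.553 -0.257 1.775
v 3.713 0.276 3.424
v 3.99 -0.151 1.699
v 4.15 0.382 3.347
v 4.291 0.166 1.567
v 4.451 0.699 3.216
v -1.585 -2.456 -3
v -1.162 -1.916 -2.797
v -0.658 -3.044 -3.363
v -0.235 -2.504 -3.16
v -0.57 -2.901 -2.668
v -1.143 -2.537 -2.444
v -0.677 -2.423 -3.716
v -1.25 -2.059 -3.492
v -0.601 -1.895 -3.24
v -0.535 -2.191 -2.592
v -1.285 -2.769 -3.568
v -1.219 -3.065 -2.92
v 2.858 -0.809 -4.388
v 3.197 -0.47 -4.614
v 3.18 0.387 -3.359
v 2.842 0.049 -3.132
v 3.016 -0.39 -4.672
v 2.999 0.468 -3.416
v 2.81 -0.373 -4.686
v 2.793 0.484 -3.431
v 2.612 -0.423 -4.654
v 2.595 0.434 -3.399
v 2.451 -0.531 -4.582
v 2.434 0.326 -3.327
v 2.352 -0.682 -4.481
v 2.335 0.175 -3.226
v 2.331 -0.852 -4.365
v 2.314 0.005 -3.11
v 2.389 -1.015 -4.253
v 2.373 -0.158 -2.998
v 2.52 -1.147 -4.161
v 2.503 -0.29 -2.906
v 2.701 -1.228 -4.104
v 2.684 -0.37 -2.848
v 2.907 -1.244 -4.089
v 2.89 -0.387 -2.834
v 3.105 -1.194 -4.121
v 3.088 -0.337 -2.866
v 3.266 -1.086 -4.193
v 3.249 -0.229 -2.938
v 3.365 -0.935 -4.294
v 3.348 -0.078 -3.039
v 3.386 -0.765 -4.41
v 3.369 0.092 -3.155
v 3.327 -0.602 -4.522
v 3.311 0.255 -3.267
f 2 1 5
f 2 5 3
f 3 5 6
f 3 6 4
f 5 1 7
f 5 7 6
f 6 7 8
f 6 8 4
f 7 1 9
f 7 9 8
f 8 9 10
f 8 10 4
f 9 1 11
f 9 11 10
f 10 11 12
f 10 12 4
f 11 1 13
f 11 13 12
f 12 13 14
f 12 14 4
f 13 1 15
f 13 15 14
f 14 15 16
f 14 16 4
f 15 1 17
f 15 17 16
f 16 17 18
f 16 18 4
f 17 1 19
f 17 19 18
f 18 19 20
f 18 20 4
f 19 1 2
f 19 2 20
f 20 2 3
f 20 3 4
f 22 21 24
f 22 24 23
f 24 21 25
f 24 25 23
f 25 21 26
f 25 26 23
f 26 21 27
f 26 27 23
f 27 21 28
f 27 28 23
f 28 21 29
f 28 29 23
f 29 21 30
f 29 30 23
f 30 21 31
f 30 31 23
f 31 21 32
f 31 32 23
f 32 21 33
f 32 33 23
f 33 21 34
f 33 34 23
f 34 21 22
f 34 22 23
f 36 35 39
f 36 39 37
f 37 39 40
f 37 40 38
f 39 35 41
f 39 41 40
f 40 41 42
f 40 42 38
f 41 35 43
f 41 43 42
f 42 43 44
f 42 44 38
f 43 35 45
f 43 45 44
f 44 45 46
f 44 46 38
f 45 35 47
f 45 47 46
f 46 47 48
f 46 48 38
f 47 35 49
f 47 49 48
f 48 49 50
f 48 50 38
f 49 35 51
f 49 51 50
f 50 51 52
f 50 52 38
f 51 35 53
f 51 53 52
f 52 53 54
f 52 54 38
f 53 35 55
f 53 55 54
f 54 55 56
f 54 56 38
f 55 35 57
f 55 57 56
f 56 57 58
f 56 58 38
f 57 35 36
f 57 36 58
f 58 36 37
f 58 37 38
f 59 70 64
f 59 64 60
f 59 60 66
f 59 66 69
f 59 69 70
f 60 64 68
f 64 70 63
f 70 69 61
f 69 66 65
f 66 60 67
f 62 68 63
f 62 63 61
f 62 61 65
f 62 65 67
f 62 67 68
f 63 68 64
f 61 63 70
f 65 61 69
f 67 65 66
f 68 67 60
f 72 71 75
f 72 75 73
f 73 75 76
f 73 76 74
f 75 71 77
f 75 77 76
f 76 77 78
f 76 78 74
f 77 71 79
f 77 79 78
f 78 79 80
f 78 80 74
f 79 71 81
f 79 81 80
f 80 81 82
f 80 82 74
f 81 71 83
f 81 83 82
f 82 83 84
f 82 84 74
f 83 71 85
f 83 85 84
f 84 85 86
f 84 86 74
f 85 71 87
f 85 87 86
f 86 87 88
f 86 88 74
f 87 71 89
f 87 89 88
f 88 89 90
f 88 90 74
f 89 71 91
f 89 91 90
f 90 91 92
f 90 92 74
f 91 71 93
f 91 93 92
f 92 93 94
f 92 94 74
f 93 71 95
f 93 95 94
f 94 95 96
f 94 96 74
f 95 71 97
f 95 97 96
f 96 97 98
f 96 98 74
f 97 71 99
f 97 99 98
f 98 99 100
f 98 100 74
f 99 71 101
f 99 101 100
f 100 101 102
f 100 102 74
f 101 71 103
f 101 103 102
f 102 103 104
f 102 104 74
f 103 71 72
f 103 72 104
f 104 72 73
f 104 73 74



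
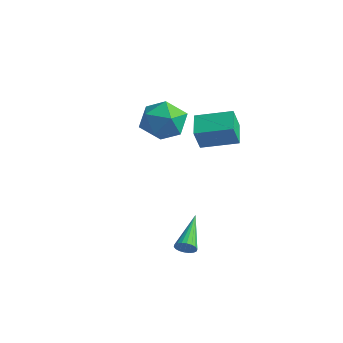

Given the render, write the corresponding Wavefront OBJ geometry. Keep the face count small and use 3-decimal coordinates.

v -0.499 -0.87 2.969
v -0.388 -1.351 4.052
v 0.757 0.286 3.353
v 0.869 -0.195 4.436
v 0.411 -1.705 2.504
v 0.523 -2.186 3.587
v 1.668 -0.549 2.888
v 1.779 -1.03 3.971
v -3.62 0.165 2.871
v -2.968 0.14 1.828
v -3.212 -1.76 3.172
v -2.56 -1.785 2.129
v -2.145 -1.152 3.099
v -2.397 0.038 2.913
v -3.783 -1.658 2.087
v -4.035 -0.468 1.901
v -3.069 -0.986 1.344
v -2.057 -0.674 1.969
v -4.123 -0.946 3.031
v -3.111 -0.634 3.656
v 1.636 -3.611 -2.521
v 1.867 -3.742 -2.074
v 0.584 -2.109 -1.539
v 2.011 -3.583 -2.161
v 2.081 -3.43 -2.32
v 2.063 -3.313 -2.519
v 1.96 -3.255 -2.718
v 1.794 -3.267 -2.878
v 1.596 -3.347 -2.967
v 1.406 -3.479 -2.968
v 1.262 -3.638 -2.881
v 1.192 -3.791 -2.722
v 1.21 -3.908 -2.523
v 1.312 -3.967 -2.324
v 1.479 -3.954 -2.164
v 1.677 -3.874 -2.075
f 2 4 1
f 5 2 1
f 1 4 3
f 3 5 1
f 2 8 4
f 6 2 5
f 6 8 2
f 4 8 3
f 7 5 3
f 3 8 7
f 7 6 5
f 8 6 7
f 9 20 14
f 9 14 10
f 9 10 16
f 9 16 19
f 9 19 20
f 10 14 18
f 14 20 13
f 20 19 11
f 19 16 15
f 16 10 17
f 12 18 13
f 12 13 11
f 12 11 15
f 12 15 17
f 12 17 18
f 13 18 14
f 11 13 20
f 15 11 19
f 17 15 16
f 18 17 10
f 22 21 24
f 22 24 23
f 24 21 25
f 24 25 23
f 25 21 26
f 25 26 23
f 26 21 27
f 26 27 23
f 27 21 28
f 27 28 23
f 28 21 29
f 28 29 23
f 29 21 30
f 29 30 23
f 30 21 31
f 30 31 23
f 31 21 32
f 31 32 23
f 32 21 33
f 32 33 23
f 33 21 34
f 33 34 23
f 34 21 35
f 34 35 23
f 35 21 36
f 35 36 23
f 36 21 22
f 36 22 23



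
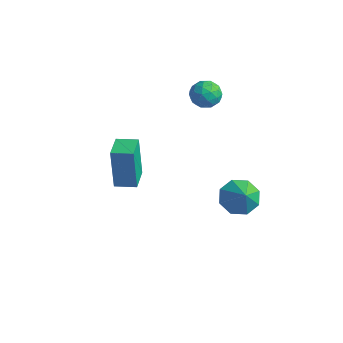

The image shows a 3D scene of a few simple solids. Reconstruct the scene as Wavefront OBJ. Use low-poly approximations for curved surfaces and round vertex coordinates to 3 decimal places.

v 1.556 1.62 -4.161
v 2.273 2.195 -4.58
v 2.444 1.2 -3.219
v 1.873 2.571 -4.036
v 1.288 2.389 -3.565
v 0.86 1.758 -3.443
v 0.84 1.045 -3.742
v 1.24 0.669 -4.286
v 1.825 0.85 -4.757
v 2.253 1.482 -4.879
v -0.38 -3.818 -0.633
v -0.576 -3.832 1.508
v 0.385 -3.148 -0.559
v 0.19 -3.162 1.582
v 0.47 -4.798 -0.562
v 0.275 -4.812 1.579
v 1.236 -4.128 -0.488
v 1.04 -4.142 1.653
v -2.029 2.174 1.456
v -1.661 2.526 0.813
v -0.939 1.454 1.687
v -0.571 1.806 1.044
v -0.73 2.247 1.717
v -1.404 2.692 1.574
v -1.196 1.288 0.926
v -1.87 1.733 0.783
v -1.146 1.978 0.485
v -0.858 2.571 0.974
v -1.742 1.409 1.526
v -1.454 2.002 2.015
v -1.941 2.413 1.114
v -0.659 1.567 1.386
v -0.753 1.826 1.781
v -0.536 2.032 1.403
v -1.79 2.511 1.562
v -1.573 2.718 1.184
v -1.026 2.553 1.715
v -1.027 1.262 1.316
v -0.81 1.469 0.938
v -2.064 1.948 1.097
v -1.847 2.154 0.719
v -1.574 1.427 0.785
v -1.422 2.298 0.544
v -0.781 1.875 0.679
v -1.148 1.571 0.61
v -1.544 1.832 0.526
v -1.252 2.646 0.831
v -0.612 2.223 0.967
v -0.705 2.482 1.362
v -1.101 2.744 1.278
v -0.95 2.324 0.639
v -1.988 1.757 1.533
v -1.348 1.334 1.669
v -1.499 1.236 1.222
v -1.895 1.498 1.138
v -1.819 2.105 1.821
v -1.178 1.682 1.956
v -1.056 2.148 1.974
v -1.452 2.409 1.89
v -1.65 1.656 1.861
f 2 1 4
f 2 4 3
f 4 1 5
f 4 5 3
f 5 1 6
f 5 6 3
f 6 1 7
f 6 7 3
f 7 1 8
f 7 8 3
f 8 1 9
f 8 9 3
f 9 1 10
f 9 10 3
f 10 1 2
f 10 2 3
f 12 14 11
f 15 12 11
f 11 14 13
f 13 15 11
f 12 18 14
f 16 12 15
f 16 18 12
f 14 18 13
f 17 15 13
f 13 18 17
f 17 16 15
f 18 16 17
f 19 56 35
f 56 30 59
f 35 59 24
f 56 59 35
f 19 35 31
f 35 24 36
f 31 36 20
f 35 36 31
f 19 31 40
f 31 20 41
f 40 41 26
f 31 41 40
f 19 40 52
f 40 26 55
f 52 55 29
f 40 55 52
f 19 52 56
f 52 29 60
f 56 60 30
f 52 60 56
f 20 36 47
f 36 24 50
f 47 50 28
f 36 50 47
f 24 59 37
f 59 30 58
f 37 58 23
f 59 58 37
f 30 60 57
f 60 29 53
f 57 53 21
f 60 53 57
f 29 55 54
f 55 26 42
f 54 42 25
f 55 42 54
f 26 41 46
f 41 20 43
f 46 43 27
f 41 43 46
f 22 48 34
f 48 28 49
f 34 49 23
f 48 49 34
f 22 34 32
f 34 23 33
f 32 33 21
f 34 33 32
f 22 32 39
f 32 21 38
f 39 38 25
f 32 38 39
f 22 39 44
f 39 25 45
f 44 45 27
f 39 45 44
f 22 44 48
f 44 27 51
f 48 51 28
f 44 51 48
f 23 49 37
f 49 28 50
f 37 50 24
f 49 50 37
f 21 33 57
f 33 23 58
f 57 58 30
f 33 58 57
f 25 38 54
f 38 21 53
f 54 53 29
f 38 53 54
f 27 45 46
f 45 25 42
f 46 42 26
f 45 42 46
f 28 51 47
f 51 27 43
f 47 43 20
f 51 43 47



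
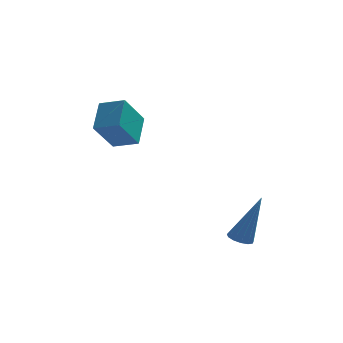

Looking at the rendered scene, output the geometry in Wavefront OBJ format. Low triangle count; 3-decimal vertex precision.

v -3.956 3.775 0.525
v -4.622 2.942 1.731
v -3.796 4.893 1.385
v -4.462 4.06 2.591
v -2.998 3.42 0.809
v -3.664 2.587 2.015
v -2.838 4.538 1.669
v -3.504 3.705 2.875
v 0.658 0.045 -2.511
v 1.088 -0.157 -2.667
v 1.382 0.055 -0.529
v 1.122 0.122 -2.681
v 1.009 0.377 -2.641
v 0.784 0.526 -2.56
v 0.519 0.522 -2.463
v 0.299 0.367 -2.382
v 0.192 0.109 -2.341
v 0.234 -0.169 -2.355
v 0.41 -0.379 -2.418
v 0.665 -0.455 -2.511
v 0.918 -0.373 -2.604
f 2 4 1
f 5 2 1
f 1 4 3
f 3 5 1
f 2 8 4
f 6 2 5
f 6 8 2
f 4 8 3
f 7 5 3
f 3 8 7
f 7 6 5
f 8 6 7
f 10 9 12
f 10 12 11
f 12 9 13
f 12 13 11
f 13 9 14
f 13 14 11
f 14 9 15
f 14 15 11
f 15 9 16
f 15 16 11
f 16 9 17
f 16 17 11
f 17 9 18
f 17 18 11
f 18 9 19
f 18 19 11
f 19 9 20
f 19 20 11
f 20 9 21
f 20 21 11
f 21 9 10
f 21 10 11



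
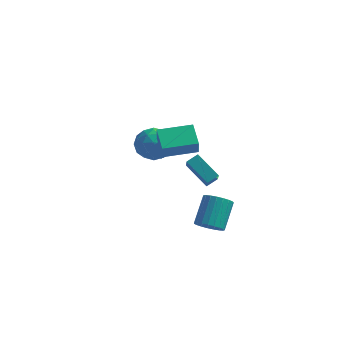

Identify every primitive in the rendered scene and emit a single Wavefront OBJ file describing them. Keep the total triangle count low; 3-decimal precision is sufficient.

v 3.419 -0.762 -4.018
v 4.134 -0.431 -4.431
v 4.216 1.034 -3.116
v 3.501 0.702 -2.702
v 3.858 -0.258 -4.606
v 3.939 1.206 -3.291
v 3.505 -0.173 -4.679
v 3.586 1.291 -3.364
v 3.138 -0.19 -4.638
v 3.219 1.275 -3.323
v 2.819 -0.305 -4.489
v 2.9 1.159 -3.174
v 2.604 -0.5 -4.259
v 2.685 0.965 -2.944
v 2.53 -0.74 -3.988
v 2.611 0.725 -2.672
v 2.61 -0.984 -3.721
v 2.691 0.481 -2.406
v 2.83 -1.189 -3.506
v 2.911 0.275 -2.19
v 3.151 -1.321 -3.379
v 3.233 0.143 -2.064
v 3.519 -1.356 -3.362
v 3.601 0.108 -2.047
v 3.87 -1.289 -3.459
v 3.952 0.176 -2.144
v 4.143 -1.13 -3.653
v 4.224 0.334 -2.338
v 4.291 -0.908 -3.909
v 4.372 0.557 -2.594
v 4.288 -0.661 -4.184
v 4.369 0.804 -2.869
v 1.412 -2.919 2.905
v 1.542 -3.328 3.885
v 0.716 -1.739 3.49
v 0.845 -2.148 4.47
v 3.155 -1.972 3.07
v 3.284 -2.381 4.05
v 2.458 -0.792 3.655
v 2.588 -1.201 4.635
v 1.432 1.332 -0.423
v 1.925 1.866 -0.066
v 0.978 2.652 -1.77
v 1.471 3.186 -1.413
v 2.849 0.734 -1.487
v 3.342 1.268 -1.13
v 2.395 2.054 -2.834
v 2.888 2.588 -2.477
v -1.174 3.33 0.276
v -0.484 3.192 -0.694
v -1.196 1.408 0.534
v -0.506 1.27 -0.436
v -0.054 1.772 0.555
v -0.04 2.959 0.395
v -1.64 1.641 -0.555
v -1.626 2.828 -0.715
v -0.771 2.147 -1.208
v 0.208 2.228 -0.522
v -1.888 2.372 0.362
v -0.909 2.453 1.048
v -0.827 3.43 -0.232
v -0.853 1.17 0.072
v -0.587 1.465 0.654
v -0.182 1.384 0.084
v -0.566 3.293 0.408
v -0.161 3.212 -0.162
v 0.092 2.377 0.572
v -1.519 1.388 0.002
v -1.114 1.307 -0.568
v -1.498 3.216 -0.244
v -1.093 3.135 -0.814
v -1.772 2.223 -0.732
v -0.59 2.735 -1.104
v -0.603 1.605 -0.952
v -1.27 1.823 -1.022
v -1.262 2.521 -1.116
v -0.014 2.782 -0.701
v -0.027 1.652 -0.549
v 0.238 1.947 0.033
v 0.246 2.646 -0.061
v -0.183 2.168 -1.003
v -1.653 2.948 0.389
v -1.666 1.818 0.541
v -1.926 1.954 -0.099
v -1.918 2.653 -0.193
v -1.077 2.995 0.792
v -1.09 1.865 0.944
v -0.418 2.079 0.956
v -0.41 2.777 0.862
v -1.497 2.432 0.843
v 0.456 -0.288 0.735
v -0.229 -0.052 1.364
v 1.229 0.839 1.155
v 0.543 1.075 1.784
v 1.377 -1.455 2.176
v 0.691 -1.219 2.805
v 2.149 -0.328 2.596
v 1.464 -0.092 3.225
f 2 1 5
f 2 5 3
f 3 5 6
f 3 6 4
f 5 1 7
f 5 7 6
f 6 7 8
f 6 8 4
f 7 1 9
f 7 9 8
f 8 9 10
f 8 10 4
f 9 1 11
f 9 11 10
f 10 11 12
f 10 12 4
f 11 1 13
f 11 13 12
f 12 13 14
f 12 14 4
f 13 1 15
f 13 15 14
f 14 15 16
f 14 16 4
f 15 1 17
f 15 17 16
f 16 17 18
f 16 18 4
f 17 1 19
f 17 19 18
f 18 19 20
f 18 20 4
f 19 1 21
f 19 21 20
f 20 21 22
f 20 22 4
f 21 1 23
f 21 23 22
f 22 23 24
f 22 24 4
f 23 1 25
f 23 25 24
f 24 25 26
f 24 26 4
f 25 1 27
f 25 27 26
f 26 27 28
f 26 28 4
f 27 1 29
f 27 29 28
f 28 29 30
f 28 30 4
f 29 1 31
f 29 31 30
f 30 31 32
f 30 32 4
f 31 1 2
f 31 2 32
f 32 2 3
f 32 3 4
f 34 36 33
f 37 34 33
f 33 36 35
f 35 37 33
f 34 40 36
f 38 34 37
f 38 40 34
f 36 40 35
f 39 37 35
f 35 40 39
f 39 38 37
f 40 38 39
f 42 44 41
f 45 42 41
f 41 44 43
f 43 45 41
f 42 48 44
f 46 42 45
f 46 48 42
f 44 48 43
f 47 45 43
f 43 48 47
f 47 46 45
f 48 46 47
f 49 86 65
f 86 60 89
f 65 89 54
f 86 89 65
f 49 65 61
f 65 54 66
f 61 66 50
f 65 66 61
f 49 61 70
f 61 50 71
f 70 71 56
f 61 71 70
f 49 70 82
f 70 56 85
f 82 85 59
f 70 85 82
f 49 82 86
f 82 59 90
f 86 90 60
f 82 90 86
f 50 66 77
f 66 54 80
f 77 80 58
f 66 80 77
f 54 89 67
f 89 60 88
f 67 88 53
f 89 88 67
f 60 90 87
f 90 59 83
f 87 83 51
f 90 83 87
f 59 85 84
f 85 56 72
f 84 72 55
f 85 72 84
f 56 71 76
f 71 50 73
f 76 73 57
f 71 73 76
f 52 78 64
f 78 58 79
f 64 79 53
f 78 79 64
f 52 64 62
f 64 53 63
f 62 63 51
f 64 63 62
f 52 62 69
f 62 51 68
f 69 68 55
f 62 68 69
f 52 69 74
f 69 55 75
f 74 75 57
f 69 75 74
f 52 74 78
f 74 57 81
f 78 81 58
f 74 81 78
f 53 79 67
f 79 58 80
f 67 80 54
f 79 80 67
f 51 63 87
f 63 53 88
f 87 88 60
f 63 88 87
f 55 68 84
f 68 51 83
f 84 83 59
f 68 83 84
f 57 75 76
f 75 55 72
f 76 72 56
f 75 72 76
f 58 81 77
f 81 57 73
f 77 73 50
f 81 73 77
f 92 94 91
f 95 92 91
f 91 94 93
f 93 95 91
f 92 98 94
f 96 92 95
f 96 98 92
f 94 98 93
f 97 95 93
f 93 98 97
f 97 96 95
f 98 96 97



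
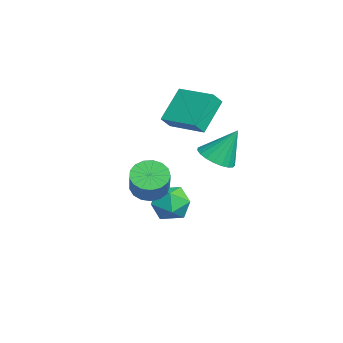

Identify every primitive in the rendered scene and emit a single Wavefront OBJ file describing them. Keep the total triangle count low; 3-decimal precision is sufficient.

v -4.218 1.206 3.837
v -3.806 0.691 4.521
v -2.682 2.631 3.984
v -2.27 2.116 4.668
v -3.07 0.124 2.332
v -2.658 -0.391 3.016
v -1.534 1.549 2.479
v -1.122 1.034 3.163
v -2.143 -0.07 -1.912
v -1.467 0.824 -2.2
v -0.633 -1.164 -1.76
v 0.043 -0.27 -2.048
v -0.506 -0.276 -1.03
v -1.44 0.4 -1.124
v -0.66 -0.74 -2.836
v -1.594 -0.064 -2.93
v -0.551 0.409 -2.771
v -0.455 0.696 -1.654
v -1.645 -1.036 -2.306
v -1.549 -0.749 -1.189
v 1.929 -1.612 0.773
v 2.395 -0.862 0.45
v 3.498 -0.999 1.724
v 3.031 -1.748 2.047
v 2.092 -0.687 0.732
v 3.194 -0.823 2.005
v 1.751 -0.723 1.023
v 2.853 -0.86 2.297
v 1.45 -0.963 1.257
v 2.553 -1.1 2.531
v 1.26 -1.352 1.38
v 2.362 -1.488 2.654
v 1.223 -1.8 1.364
v 2.325 -1.936 2.638
v 1.347 -2.205 1.213
v 2.449 -2.341 2.487
v 1.605 -2.474 0.961
v 2.707 -2.611 2.235
v 1.937 -2.546 0.666
v 3.039 -2.682 1.94
v 2.267 -2.403 0.395
v 3.369 -2.54 1.669
v 2.52 -2.08 0.212
v 3.622 -2.216 1.485
v 2.637 -1.649 0.156
v 3.739 -1.785 1.43
v 2.592 -1.209 0.242
v 3.694 -1.346 1.516
v 2.589 1.378 2.754
v 3.327 0.776 3.06
v 2.691 2.362 4.446
v 3.537 1.08 2.87
v 3.583 1.436 2.661
v 3.458 1.782 2.467
v 3.182 2.058 2.323
v 2.804 2.217 2.253
v 2.389 2.23 2.271
v 2.008 2.096 2.371
v 1.728 1.838 2.538
v 1.597 1.501 2.742
v 1.637 1.142 2.948
v 1.842 0.824 3.121
v 2.177 0.602 3.23
v 2.582 0.514 3.257
v 2.989 0.575 3.197
f 2 4 1
f 5 2 1
f 1 4 3
f 3 5 1
f 2 8 4
f 6 2 5
f 6 8 2
f 4 8 3
f 7 5 3
f 3 8 7
f 7 6 5
f 8 6 7
f 9 20 14
f 9 14 10
f 9 10 16
f 9 16 19
f 9 19 20
f 10 14 18
f 14 20 13
f 20 19 11
f 19 16 15
f 16 10 17
f 12 18 13
f 12 13 11
f 12 11 15
f 12 15 17
f 12 17 18
f 13 18 14
f 11 13 20
f 15 11 19
f 17 15 16
f 18 17 10
f 22 21 25
f 22 25 23
f 23 25 26
f 23 26 24
f 25 21 27
f 25 27 26
f 26 27 28
f 26 28 24
f 27 21 29
f 27 29 28
f 28 29 30
f 28 30 24
f 29 21 31
f 29 31 30
f 30 31 32
f 30 32 24
f 31 21 33
f 31 33 32
f 32 33 34
f 32 34 24
f 33 21 35
f 33 35 34
f 34 35 36
f 34 36 24
f 35 21 37
f 35 37 36
f 36 37 38
f 36 38 24
f 37 21 39
f 37 39 38
f 38 39 40
f 38 40 24
f 39 21 41
f 39 41 40
f 40 41 42
f 40 42 24
f 41 21 43
f 41 43 42
f 42 43 44
f 42 44 24
f 43 21 45
f 43 45 44
f 44 45 46
f 44 46 24
f 45 21 47
f 45 47 46
f 46 47 48
f 46 48 24
f 47 21 22
f 47 22 48
f 48 22 23
f 48 23 24
f 50 49 52
f 50 52 51
f 52 49 53
f 52 53 51
f 53 49 54
f 53 54 51
f 54 49 55
f 54 55 51
f 55 49 56
f 55 56 51
f 56 49 57
f 56 57 51
f 57 49 58
f 57 58 51
f 58 49 59
f 58 59 51
f 59 49 60
f 59 60 51
f 60 49 61
f 60 61 51
f 61 49 62
f 61 62 51
f 62 49 63
f 62 63 51
f 63 49 64
f 63 64 51
f 64 49 65
f 64 65 51
f 65 49 50
f 65 50 51



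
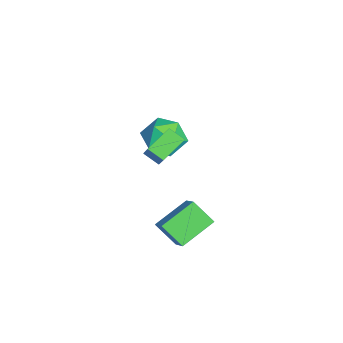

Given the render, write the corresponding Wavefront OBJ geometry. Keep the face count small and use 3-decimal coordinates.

v -2.35 -1.859 -2.332
v -1.86 -1.218 -1.518
v -2.16 -3.362 -1.262
v -1.67 -2.721 -0.448
v -2.784 -2.593 -0.685
v -2.901 -1.664 -1.346
v -1.119 -2.916 -1.434
v -1.236 -1.987 -2.095
v -1.099 -1.871 -0.963
v -2.128 -1.672 -0.5
v -1.892 -2.908 -2.28
v -2.921 -2.709 -1.817
v 1.852 -1.191 -2.558
v 2.828 -0.869 -1.811
v 2.273 -0.298 -3.493
v 3.248 0.024 -2.747
v 2.872 -2.484 -3.333
v 3.847 -2.162 -2.587
v 3.292 -1.591 -4.269
v 4.268 -1.269 -3.522
v 1.183 -2.384 -0.734
v 0.86 -3.056 -0.286
v 0.322 -1.515 -0.054
v -0.002 -2.187 0.395
v 2.462 -2.133 0.565
v 2.138 -2.805 1.014
v 1.6 -1.264 1.246
v 1.277 -1.936 1.694
f 1 12 6
f 1 6 2
f 1 2 8
f 1 8 11
f 1 11 12
f 2 6 10
f 6 12 5
f 12 11 3
f 11 8 7
f 8 2 9
f 4 10 5
f 4 5 3
f 4 3 7
f 4 7 9
f 4 9 10
f 5 10 6
f 3 5 12
f 7 3 11
f 9 7 8
f 10 9 2
f 14 16 13
f 17 14 13
f 13 16 15
f 15 17 13
f 14 20 16
f 18 14 17
f 18 20 14
f 16 20 15
f 19 17 15
f 15 20 19
f 19 18 17
f 20 18 19
f 22 24 21
f 25 22 21
f 21 24 23
f 23 25 21
f 22 28 24
f 26 22 25
f 26 28 22
f 24 28 23
f 27 25 23
f 23 28 27
f 27 26 25
f 28 26 27



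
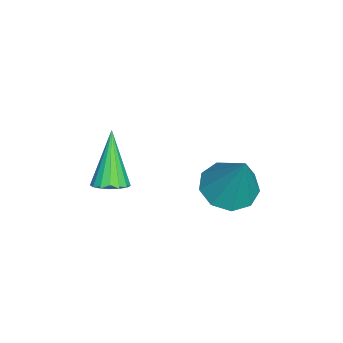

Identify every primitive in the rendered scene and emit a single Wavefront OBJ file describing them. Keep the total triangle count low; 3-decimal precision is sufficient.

v -2.194 -1.261 1.169
v -1.794 -1.696 1.354
v -3.206 -1.439 2.931
v -1.673 -1.442 1.45
v -1.671 -1.147 1.481
v -1.789 -0.878 1.44
v -2 -0.697 1.337
v -2.256 -0.644 1.196
v -2.497 -0.733 1.048
v -2.669 -0.943 0.928
v -2.733 -1.225 0.863
v -2.673 -1.516 0.868
v -2.503 -1.748 0.942
v -2.263 -1.868 1.068
v -2.007 -1.85 1.216
v -2.856 2.286 1.203
v -2.018 2.517 0.795
v -2.084 2.894 3.137
v -2.42 3.037 0.793
v -3.026 3.205 0.982
v -3.552 2.944 1.274
v -3.753 2.374 1.533
v -3.534 1.764 1.637
v -2.998 1.398 1.538
v -2.396 1.448 1.282
v -2.009 1.89 0.989
f 2 1 4
f 2 4 3
f 4 1 5
f 4 5 3
f 5 1 6
f 5 6 3
f 6 1 7
f 6 7 3
f 7 1 8
f 7 8 3
f 8 1 9
f 8 9 3
f 9 1 10
f 9 10 3
f 10 1 11
f 10 11 3
f 11 1 12
f 11 12 3
f 12 1 13
f 12 13 3
f 13 1 14
f 13 14 3
f 14 1 15
f 14 15 3
f 15 1 2
f 15 2 3
f 17 16 19
f 17 19 18
f 19 16 20
f 19 20 18
f 20 16 21
f 20 21 18
f 21 16 22
f 21 22 18
f 22 16 23
f 22 23 18
f 23 16 24
f 23 24 18
f 24 16 25
f 24 25 18
f 25 16 26
f 25 26 18
f 26 16 17
f 26 17 18

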